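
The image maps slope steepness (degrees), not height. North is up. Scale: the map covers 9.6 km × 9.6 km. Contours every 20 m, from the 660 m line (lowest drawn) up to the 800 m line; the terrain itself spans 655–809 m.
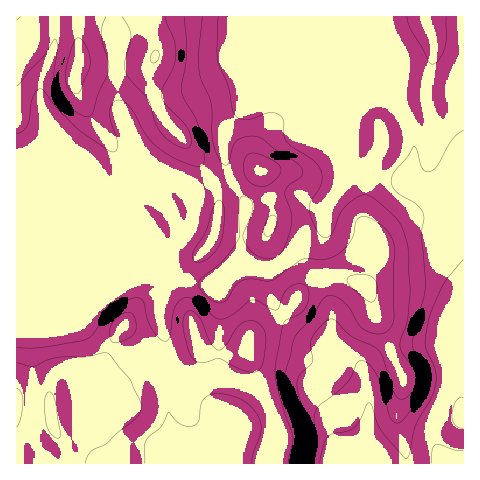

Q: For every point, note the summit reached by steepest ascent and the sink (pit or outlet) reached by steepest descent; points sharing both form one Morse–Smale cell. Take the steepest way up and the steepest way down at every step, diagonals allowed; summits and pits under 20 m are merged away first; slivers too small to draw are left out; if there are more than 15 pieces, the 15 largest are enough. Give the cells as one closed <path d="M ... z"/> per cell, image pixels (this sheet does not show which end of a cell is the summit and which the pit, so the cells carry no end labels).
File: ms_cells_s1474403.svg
<path d="M113 16l-97 1 0 263 167 0 25 4 45-18 2-2-15-13 4-27 0-24-14-25-3-10-1 4-6 7-20 12-20-8-15 0-23-4 2-17-21-39-4-12-3-76z"/><path d="M258 264l-10 3-40 17-27-4-14 7-3 4-4 25 5 21-1 28 3 11 0 22 3 27 4 9 28 14 8 16 158 0 2-62-4-24-6-14-9-8-17-12-26-5-15-10-12-14-7-11-6-27 0-5 5-3z"/><path d="M157 280l-141 1 1 183 193-1-8-15-27-12-4-6-7-65 1-28-4-15-1-14 5-20 13-7z"/><path d="M346 161l-3 22-15 25-5 19-17 9-22 26-16 10 0 5 6 27 14 19 16 14 11 5 17 1 19 13 9 8 5 14 1-9 4-5 7-6 15-7 25-6 18-1 7-4 10 3 12-1 0-141-41-10-17-11-23-3-30-8z"/><path d="M270 16l-156 1 2 15 3 76 4 12 21 39-1 18 37 3 20 8 20-12 6-7-3-22 2-15 21-27 9-20 25-23-6-8-4-13z"/><path d="M284 63l-5 0-24 22-9 20-20 25-3 10 1 15 6 20 14 25 0 24-4 27 13 12 16 5 5 0 10-6 22-26 17-9 5-19 16-28 1-27 8-20 3-16 8-12 15-6-82-34z"/><path d="M386 16l-115 0-1 25 4 13 6 9 17 2 82 34-11 3-9 8-5 10-1 13-8 20 1 11 4 4 10 3 46 9 8-23 0-18-14-31 3-44-13-30z"/><path d="M447 340l-51 10-19 8-10 9-1 14 4 21-1 62 95-1 0-120-12 0z"/><path d="M463 16l-76 1 3 17 13 30-3 44 14 31 0 18-7 18 0 6 16 10 40 9z"/>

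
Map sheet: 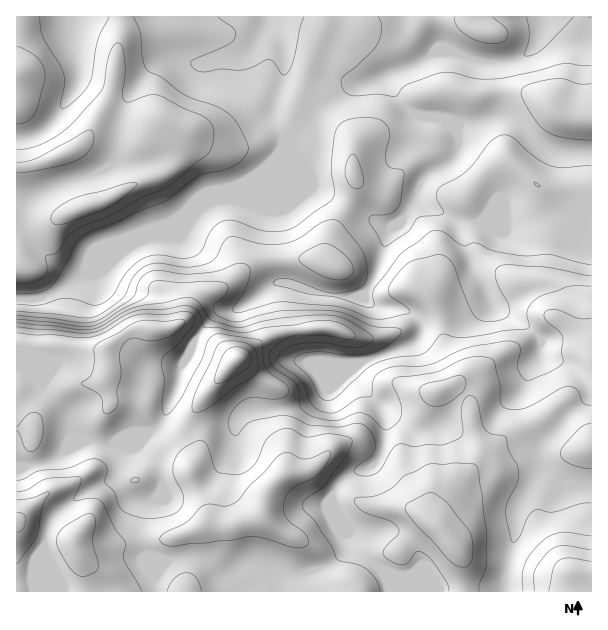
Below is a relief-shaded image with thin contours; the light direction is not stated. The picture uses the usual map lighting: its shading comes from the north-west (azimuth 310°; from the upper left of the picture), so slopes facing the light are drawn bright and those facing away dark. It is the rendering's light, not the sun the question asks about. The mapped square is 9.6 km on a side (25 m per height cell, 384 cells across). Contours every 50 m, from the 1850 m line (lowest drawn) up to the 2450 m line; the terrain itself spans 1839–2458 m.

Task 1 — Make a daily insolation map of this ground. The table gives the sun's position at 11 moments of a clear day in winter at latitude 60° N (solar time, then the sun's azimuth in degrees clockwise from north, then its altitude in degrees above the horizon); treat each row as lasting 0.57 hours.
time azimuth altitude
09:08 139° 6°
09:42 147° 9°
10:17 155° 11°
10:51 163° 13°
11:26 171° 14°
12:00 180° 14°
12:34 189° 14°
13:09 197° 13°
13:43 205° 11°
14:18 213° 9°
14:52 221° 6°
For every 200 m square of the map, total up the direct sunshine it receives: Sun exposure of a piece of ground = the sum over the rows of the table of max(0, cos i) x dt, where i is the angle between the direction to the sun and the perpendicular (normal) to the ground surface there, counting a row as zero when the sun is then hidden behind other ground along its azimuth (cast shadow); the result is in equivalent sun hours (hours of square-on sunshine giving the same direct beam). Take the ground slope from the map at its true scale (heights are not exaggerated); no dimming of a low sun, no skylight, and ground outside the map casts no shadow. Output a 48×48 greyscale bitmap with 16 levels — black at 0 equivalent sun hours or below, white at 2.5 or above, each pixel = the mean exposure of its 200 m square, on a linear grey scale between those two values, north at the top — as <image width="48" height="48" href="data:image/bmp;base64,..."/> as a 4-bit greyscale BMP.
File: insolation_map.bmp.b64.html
<image width="48" height="48" href="data:image/bmp;base64,Qk32BAAAAAAAAHYAAAAoAAAAMAAAADAAAAABAAQAAAAAAIAEAAATCwAAEwsAABAAAAAAAAAAAAAAABEREQAiIiIAMzMzAERERABVVVUAZmZmAHd3dwCIiIgAmZmZAKqqqgC7u7sAzMzMAN3d3QDu7u4A////AHd3eIh2ZmZmZnd3ZmZmZWd3eIiHd3dnh4d3mZhlZ2VWd3d3d2ZUNHeHeruod2Znd4d4qXVWd3ZniIeImqljRoqYm8qHdUNDIbl5l2Z4iKqqmqqrzKhVZmd5zJd3dUMQALp2Z3ZmZnmrqszdp1RGZlV7yWV3ZlMQAYhkNYdDMhJHd5u4UzRniZm7llVWZmQiNEeFIkQzMyI0VVZ2VEZ4qrunVFVnZmVERAOaYhRWZmZlVUVniYh4dVVEVWZoh2ZlVAA3lzNpmHmWRERYvNyEMzNEVWZ4mHZ3dhAAFpdmZ4qXUyI1msylMjVDNFZ3iHd4iWQQADVDNnZWZDMzRFnLl1VDMzRmVneJqohkMhNWVnU1ZEVUMzWKumQzIiNFVnd3iXiHdmd3dmZVZWZUMyIlh0MjM0VUZ3dlVnd4eJqYh1Z2ZmUyIQAAEjNGZmdkVnh1RGZ4iIq6mFWJiGUyAAAAATRomYdlMjV3QmVomYeIiGRqy5iIdAAAAleJqoZnUhJHZHZomph3Z3RHzcu7phAAFJmIiIdndUM0Vmd2Z3iHd3VEjf2UESMzJGYxEmdmZlQzNnd3Zmd3d2UzSe1QAUVmUgAAABNWZlMzWHd4d3d4mZhURGZlVnibpyAAAAATaHVXh2ZmVEaJrNx1MQBs7v///rYhEhAAJGZmZRAAAABImr7EAAAUnP/pQzZ0RCAAACi5ZQAAAAABIRSDAAAAAREQAAAldkMQAmqnVQAAAAAAAAABAAAAAAAAABNql2VTRlQzNCAAAAAAAAACQQAAAAAAAmrKh2ZnmGMiRGIAAAAAAAABJDIAAAA2ZDVmVmVomIdlMoYwAAAAAAAAAUVVVoqphSI0RWVoZDIQAFRWIAAAAAAAAjRmZ3dlVTIjRVV0EAAAAVaJYyIQAAAAIzMiIjRERUISRDVRABNFVmiqqWQyEAASMyEAASNERFMiMiMjRWZnd3iK3+uGVENDIREiIRI0VWZTETRWd3d3d3ZmnP/8qYdlMjRVUyEleJlkNYmHd4h3d3ZDNGnf/sp2ZmZmZkNHqph1eIiHeImId5l1MiJZ3/2od3d2ZmZ5qGaHZVaImZh3d7u6h1QzV63ty5d3d3eIdlaIYzRpqoUzRGisy5d2ZWi93MqHd3d2ZmZohkNXl0IjMgEliqmImIiZmImYd4dmZ3dmd2VFVDRWZjIAJoh3iIiIh2Z3eHdlZ4h2ZndTI0ebzKdCI2dmeId3ZmVWiHZkRWZVVXdUNHrNzLp0I1ZmZmQzNEVmd3ZDM0RGd4mHZ5qph4iGQzZlQyERE0Z3Z3ZTMzR6q7qpiZl2VYiIUzV1MiESNFZ3ZndlQzRneIdnd3VERIiHZVaHQiNFVmZnZnZ3dlQyMzEREhESMmZlVmZ3U0VmZmZmZnd4mZdTIRESEQABEjNEVmZmZmd3d3ZmZnd3iJmXVFaJhkIiIlRFZmVWeImYiIdmZ3h3iIiJh5zdynZVVWZmZmRFZ4iId3dld3d3d3d4q7uYd3dmd2Z3d2VVZmZmZmZnd2d2Z3d3iIdVVWd3dw=="/>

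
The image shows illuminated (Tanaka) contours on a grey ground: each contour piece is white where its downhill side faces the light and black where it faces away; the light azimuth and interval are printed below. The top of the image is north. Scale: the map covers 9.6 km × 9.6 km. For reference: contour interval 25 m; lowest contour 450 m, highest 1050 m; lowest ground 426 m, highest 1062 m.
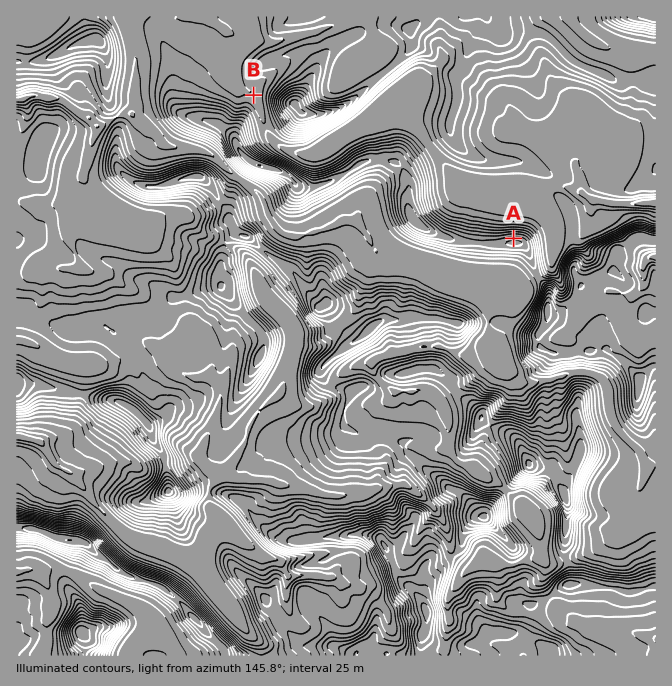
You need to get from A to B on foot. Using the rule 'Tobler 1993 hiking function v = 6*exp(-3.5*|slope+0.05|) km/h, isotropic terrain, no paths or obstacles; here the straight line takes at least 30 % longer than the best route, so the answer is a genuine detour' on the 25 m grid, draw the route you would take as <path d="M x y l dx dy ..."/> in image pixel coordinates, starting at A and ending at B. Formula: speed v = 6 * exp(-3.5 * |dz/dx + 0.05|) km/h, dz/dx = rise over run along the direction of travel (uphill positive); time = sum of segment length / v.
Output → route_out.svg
<path d="M514 238l-4 0-10 5-26 0-4-1-3 0-27-14-5-5-3-1-8-9-7-13 0-12-5-10-7-6-33-17-14 0-33 17-11 0-37-19-10-10-3-6 0-17-2-3 0-2-2-3 0-2-2-3 0-2-4-10"/>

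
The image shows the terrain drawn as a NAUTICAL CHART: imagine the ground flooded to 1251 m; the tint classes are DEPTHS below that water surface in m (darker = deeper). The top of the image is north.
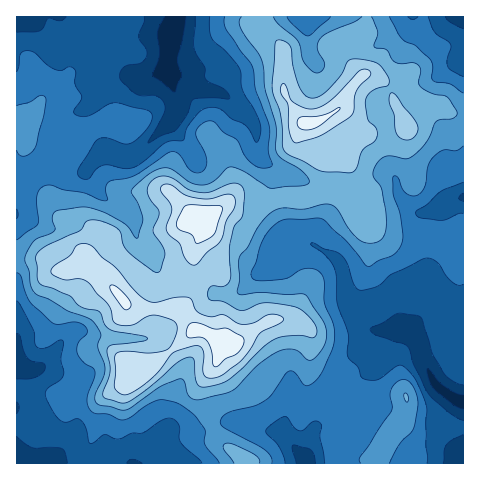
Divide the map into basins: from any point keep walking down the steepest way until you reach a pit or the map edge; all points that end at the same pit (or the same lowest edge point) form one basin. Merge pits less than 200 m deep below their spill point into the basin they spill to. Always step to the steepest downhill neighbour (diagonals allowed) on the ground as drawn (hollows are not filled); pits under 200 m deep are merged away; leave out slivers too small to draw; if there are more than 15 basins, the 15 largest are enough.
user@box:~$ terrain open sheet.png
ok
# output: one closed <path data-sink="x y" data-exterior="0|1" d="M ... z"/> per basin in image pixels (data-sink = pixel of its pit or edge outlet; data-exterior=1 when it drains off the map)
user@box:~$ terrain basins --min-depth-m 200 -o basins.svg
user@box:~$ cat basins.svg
<path data-sink="172 28" data-exterior="0" d="M367 16l-350 0-1 243 26 0 17 11 9 0 17-4 16 10 25 28 5 2 14 3 34 0 10-9 6-12 1-18-3-20 11-21-1-11 17-10 8-1 13 7 10 0 28-15 29-1 26-7 14 1 12 14-9-37-9-12 15-19 12-4 9-7 20-4 8 4-18-40-7-8-10-5-7 0-2 3-14-21 2-9 15-20z"/><path data-sink="463 402" data-exterior="1" d="M428 109l-10 1-7 4-5 8-1 6-7-5-7 0-13 4-9 7-8 2-19 21 9 12 10 39-13-16-14-1-26 7-29 1-28 15-10 0-10-6-9-1-19 11 1 11-11 21 3 20-1 18-6 12-11 9 17 21 8 1 18 12 14 0 22-15 19-9 15 0 16 7 5 10-3 26 0 13 3 9 7 6 14 8 11 9 34 7 18 13-12 18-8 14 1 5 87-1 0-348z"/><path data-sink="17 364" data-exterior="1" d="M42 259l-26 1 0 203 230 1 1-3-3-3-23-16-8-14-4-14-5-31 13-21 3-20-17-11-8-1-17-21-33 0-14-3-5-2-25-28-16-10-17 4-9 0z"/><path data-sink="306 463" data-exterior="1" d="M291 319l-15 0-9 3-32 21-13-1-2 1-3 19-13 21 6 36 8 19 6 7 20 13 4 6 128 0 8-19 12-18-18-13-34-7-11-9-14-8-7-6-3-9 3-33-1-10-7-8z"/><path data-sink="463 17" data-exterior="1" d="M463 16l-95 0-6 16-12 15-2 9 13 20 10-2 10 5 7 8 17 39 6-12 12-5 41 4z"/>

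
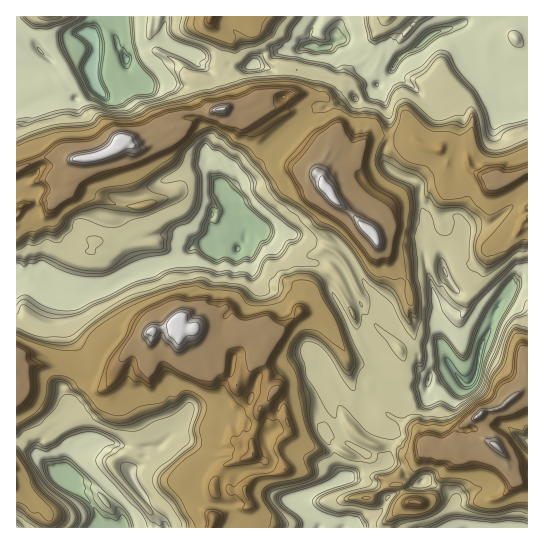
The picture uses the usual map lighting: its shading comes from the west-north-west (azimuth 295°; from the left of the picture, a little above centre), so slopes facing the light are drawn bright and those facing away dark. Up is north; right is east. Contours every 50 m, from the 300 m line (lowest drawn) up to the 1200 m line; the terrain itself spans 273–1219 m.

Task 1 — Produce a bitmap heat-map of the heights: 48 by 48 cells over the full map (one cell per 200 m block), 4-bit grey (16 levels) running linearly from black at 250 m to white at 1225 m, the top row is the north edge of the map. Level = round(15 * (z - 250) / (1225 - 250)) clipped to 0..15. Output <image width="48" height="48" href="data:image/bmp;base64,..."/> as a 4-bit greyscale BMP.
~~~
<image width="48" height="48" href="data:image/bmp;base64,Qk32BAAAAAAAAHYAAAAoAAAAMAAAADAAAAABAAQAAAAAAIAEAAATCwAAEwsAABAAAAAAAAAAAAAAABEREQAiIiIAMzMzAERERABVVVUAZmZmAHd3dwCIiIgAmZmZAKqqqgC7u7sAzMzMAN3d3QDu7u4A////AHiah0MzNWZ4qsqqqphlVVVoiYh2VVZmVpqql1NEVneJqruqqodVVnd4iqqod4mZiKqpdURVV3iKqqqruXVVeImZiby6iJqqqqqWQzRVd3iqqru7qYdlVniZmZmZiJqqu6ljMzVXd4mqqru7uqqYdlZ4qqiJqqqrzKhTM1VnZ4iqqqu6u7uqh2Z4iaqau7u83JZURVV3d4iJqqq8u7qqiIiIiKvMzMzd24ZmVVVmeHeImqq7yrqqmIiIiKzM3c3eyoiHZVVniIiIiqq7uruqiIiIiJvMzM3cqZiIh3eIiIiIiqqru7upiIiIiIqqrMzKqqqIiIiqqZiIiqqry7upiIiIiIiIic7cy8qoiIqqqqqYiaqrzLupiIiIiIdmZpzd3MypiKq6qqqqmqq7vMqoiIiIiIdVU0e83dypiqq7q7qqvMvMvMuoiIiIiIZVMiSczdyqqqq8vMu8zMzMzLqYiIiIiIdUMiOKvcy6qqq8zMzMzMzMzKqYiJmIiIdkIzJpvcuqqqqszN3d3czMzLqIiamIiIhkNEJIvKqYiaqqze3v7czM3cqYmqiIiIhkRVI3q4iIiJqqve7//szN3cuqqpiIiIhlVVMlmYh3d4mqrN3v7czMzMu6qpiIiIhlVlQ0Z3dmVmeJqsze3czKqqrKqoiIiJl1ZmUzVmZVVVVniavMvLuqiZqqqIiIiKl1d3ZTNVVVVVVVZ4iaqpmYiIqqqIiIial2d4dkNVVVVVZVVWZ3iHd3aImqmIiJqqh3eIiGRVVWZ3d2VVVWZlVVV4iIiIiaqqh3eIiYZXd3iIiHdmZVVDMzRmeIiIisy6iHiImqh4iIiIiIh3dlQzMzNVZ4iIrO3KiIiIqqqamZiIiIiHdlVDMzM1VoiKzv3KiIiImqqqqqmIiIiIh2VDMzM1Z4ms3+3KiIiImqqrq7qYiIiIiIZTMzRWiKvN3dzKiIiJqqqru8y6qZmZmIdUMzV4mszu3cy6iJqqqqqqq8zKqpmZiIhkM1eJq8793MuqiaqqrLqqrMzMuqqpiIhkNFeKrN/tzLqYiaqqvMy8u8zdzLuqmIdVVWiqvN7dzKmJmqqqvMzLzM3v7t3LqodVVomqvN3czKmaqqqqqqqqq8zd7/7ty6hWeJqqq83czKqqqqqqqImoqqu7zf/d3cp3mquqqrzczLqqqqqql3iHeJmZrMzM3dyqvMy6qqvMuqqqqpqahmd1Znd3iZmrzMzN3MzLuqqrqqiaqIiJhVVVVVVWZEV4mrvN7czMuqqpiHeJiIiIdVVVVVVUIjNEZ4mqu8zMy6qod1V4eIiHZVVVVVVTAjMzVXiIiau7upmIhlVmeIh2VVVVVVVBEzM0VXd3iHeIiIh3dVVVZ4hlVVVVVVUxEzI1VmZnh2V3h3ZlVVVFVndVVVVVVVQyEiJFZlVniHd2VURFVVVURWZVVVVVVVMyEiNVVWeJqpmHVUQ0VWVVRFVVVVVVVVQgEzNWVomqqqqYdVVEVXd2VDRVVVVVd3ZDIzNWZ4q7qqqpdlVVVYiHZVVFVVVQ=="/>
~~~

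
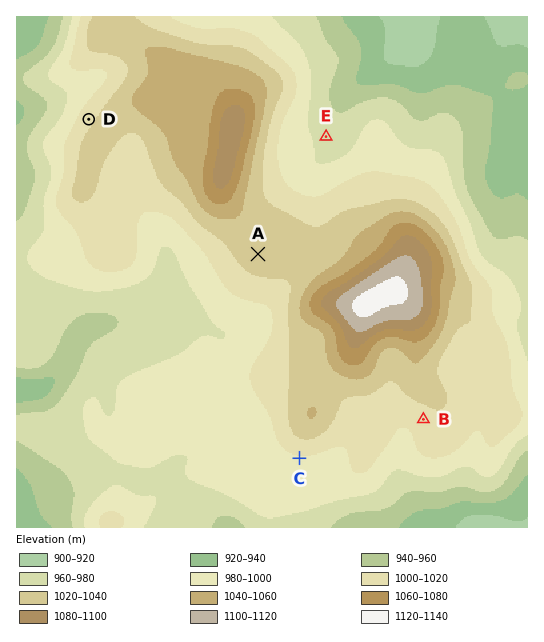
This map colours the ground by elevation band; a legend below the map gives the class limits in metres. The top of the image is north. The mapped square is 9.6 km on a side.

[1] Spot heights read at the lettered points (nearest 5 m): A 1030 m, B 1010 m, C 1000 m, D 1015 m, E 975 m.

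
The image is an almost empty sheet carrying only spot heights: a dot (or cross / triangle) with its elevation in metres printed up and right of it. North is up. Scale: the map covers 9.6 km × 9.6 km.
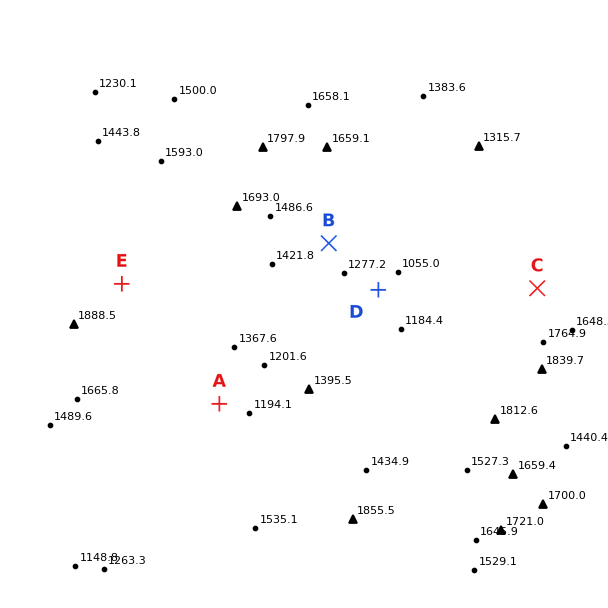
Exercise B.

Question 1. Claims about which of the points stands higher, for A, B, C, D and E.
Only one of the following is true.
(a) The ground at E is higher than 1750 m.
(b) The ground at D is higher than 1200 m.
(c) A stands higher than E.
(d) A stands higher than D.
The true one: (d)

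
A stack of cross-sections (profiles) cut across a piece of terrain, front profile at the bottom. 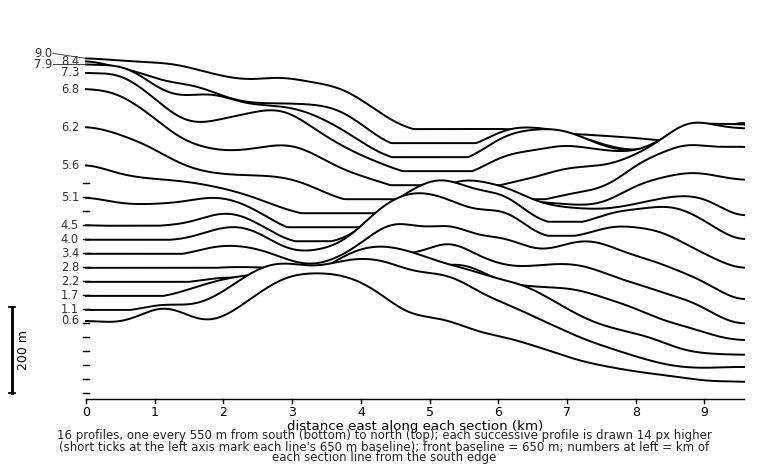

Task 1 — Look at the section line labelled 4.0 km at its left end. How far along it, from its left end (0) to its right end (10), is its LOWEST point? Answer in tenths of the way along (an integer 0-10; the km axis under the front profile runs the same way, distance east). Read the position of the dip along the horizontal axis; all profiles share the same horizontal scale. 10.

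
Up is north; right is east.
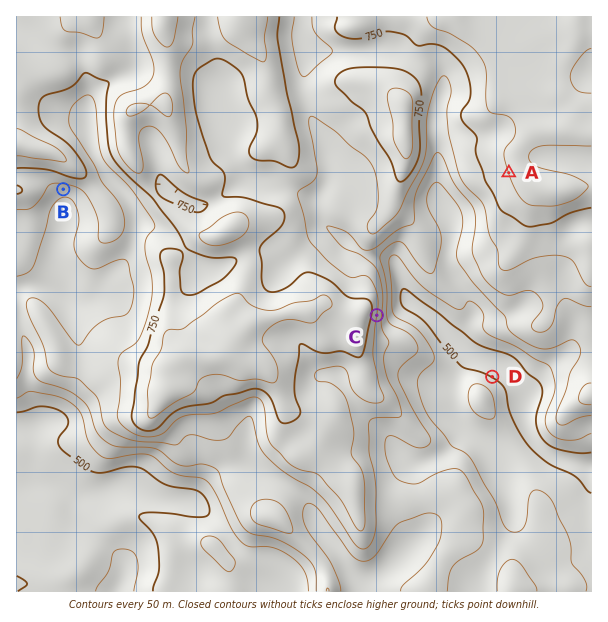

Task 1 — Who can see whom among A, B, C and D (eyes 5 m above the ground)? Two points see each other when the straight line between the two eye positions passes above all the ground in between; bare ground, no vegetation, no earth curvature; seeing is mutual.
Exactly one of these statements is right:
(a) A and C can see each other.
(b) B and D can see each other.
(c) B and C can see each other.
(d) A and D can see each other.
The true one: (a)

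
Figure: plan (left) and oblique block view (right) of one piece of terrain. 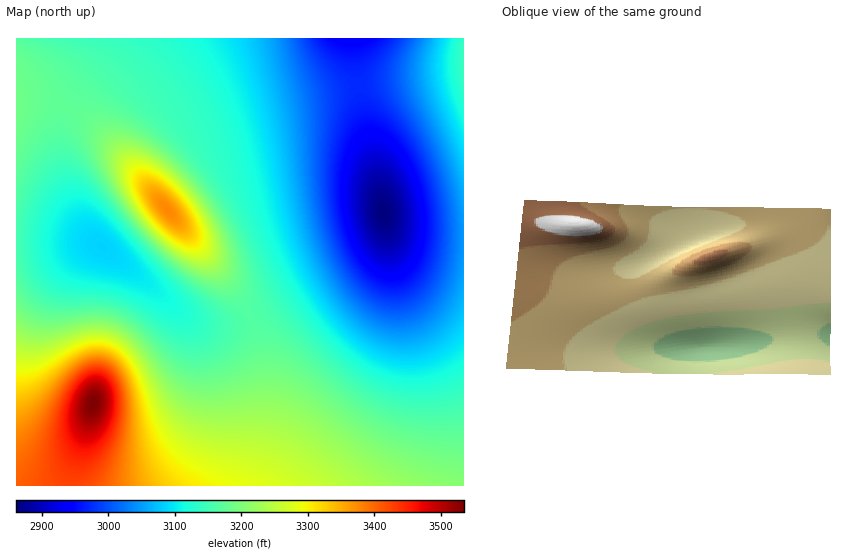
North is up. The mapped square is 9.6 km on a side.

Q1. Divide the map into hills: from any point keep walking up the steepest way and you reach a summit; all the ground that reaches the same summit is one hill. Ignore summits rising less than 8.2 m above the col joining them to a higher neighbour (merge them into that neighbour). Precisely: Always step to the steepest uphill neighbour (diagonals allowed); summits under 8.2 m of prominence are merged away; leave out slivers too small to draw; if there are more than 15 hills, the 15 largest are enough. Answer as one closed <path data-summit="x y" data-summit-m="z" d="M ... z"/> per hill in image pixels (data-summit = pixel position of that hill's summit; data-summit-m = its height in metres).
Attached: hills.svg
<path data-summit="94 403" data-summit-m="1077" d="M385 220l-4 16-24 20-55 28-43 28-15 7-19 5-22-1-18-9-51-43-39-29-78-3-1 246 447 1 1-246-33-1-26-5-13-6z"/><path data-summit="167 209" data-summit-m="1029" d="M353 38l-336 0-1 200 79 4 39 29 51 43 14 8 10 2 23-1 18-6 52-33 55-28 24-20 4-10 0-10-9-48-18-80z"/><path data-summit="463 58" data-summit-m="958" d="M463 38l-110 1 5 49 18 80 9 51 7 9 13 6 26 5 33 0z"/>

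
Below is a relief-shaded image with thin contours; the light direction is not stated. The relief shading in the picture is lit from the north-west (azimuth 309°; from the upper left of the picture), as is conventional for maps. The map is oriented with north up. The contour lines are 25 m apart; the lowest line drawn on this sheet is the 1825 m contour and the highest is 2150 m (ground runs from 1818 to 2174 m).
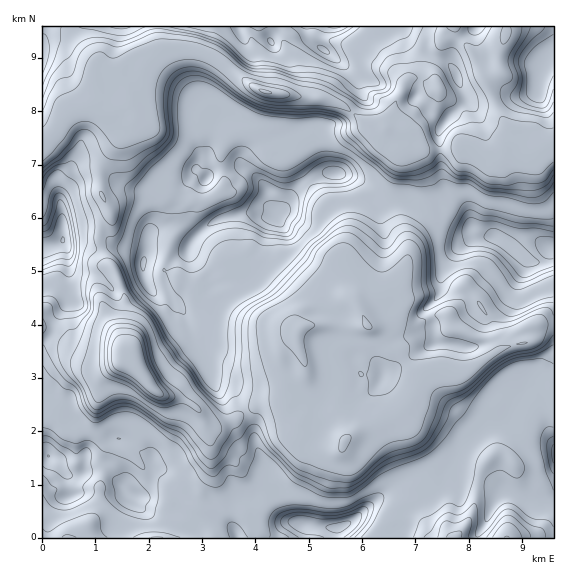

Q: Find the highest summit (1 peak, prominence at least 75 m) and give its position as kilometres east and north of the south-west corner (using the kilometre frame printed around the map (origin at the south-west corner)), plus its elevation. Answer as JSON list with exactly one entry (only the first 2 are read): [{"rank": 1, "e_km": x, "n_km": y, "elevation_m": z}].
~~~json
[{"rank": 1, "e_km": 1.69, "n_km": 3.31, "elevation_m": 2174}]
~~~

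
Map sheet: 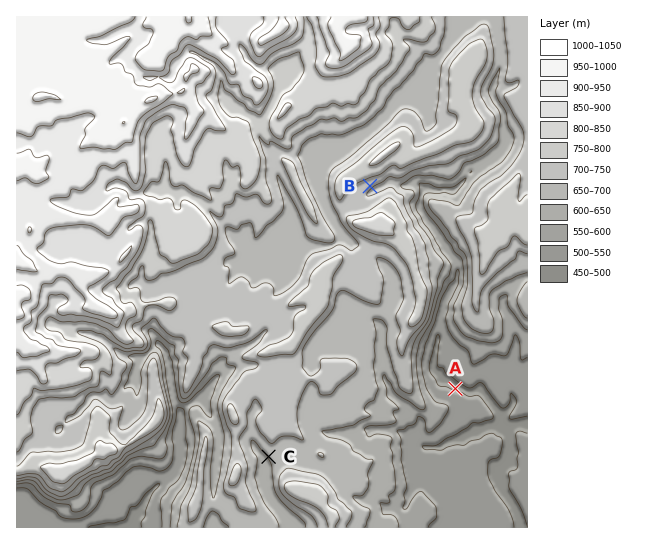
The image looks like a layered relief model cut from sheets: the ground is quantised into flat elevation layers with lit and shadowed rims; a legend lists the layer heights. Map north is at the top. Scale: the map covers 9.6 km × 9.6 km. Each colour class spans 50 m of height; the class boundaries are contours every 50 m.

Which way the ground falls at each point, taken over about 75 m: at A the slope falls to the N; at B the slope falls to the SE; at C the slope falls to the SW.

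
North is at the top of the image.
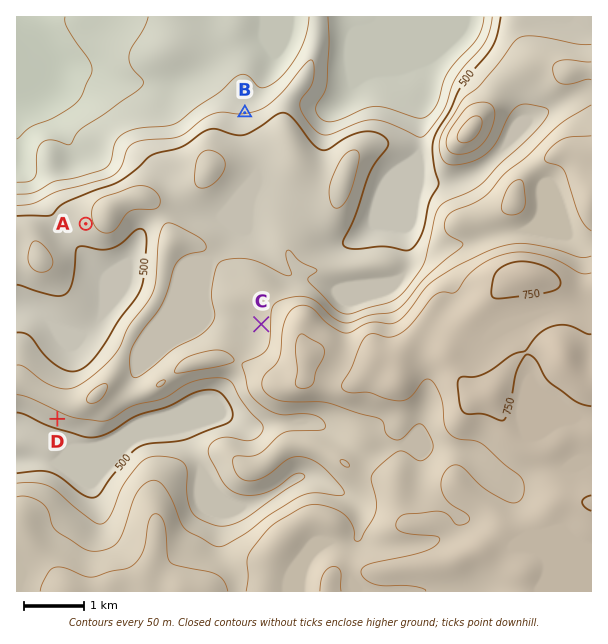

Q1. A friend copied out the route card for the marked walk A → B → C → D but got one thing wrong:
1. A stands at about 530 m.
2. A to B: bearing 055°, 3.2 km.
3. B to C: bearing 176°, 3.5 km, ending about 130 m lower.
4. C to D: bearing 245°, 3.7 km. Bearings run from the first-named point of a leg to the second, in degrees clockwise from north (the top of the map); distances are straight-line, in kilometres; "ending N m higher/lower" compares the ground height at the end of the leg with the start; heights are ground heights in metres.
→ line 3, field sense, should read higher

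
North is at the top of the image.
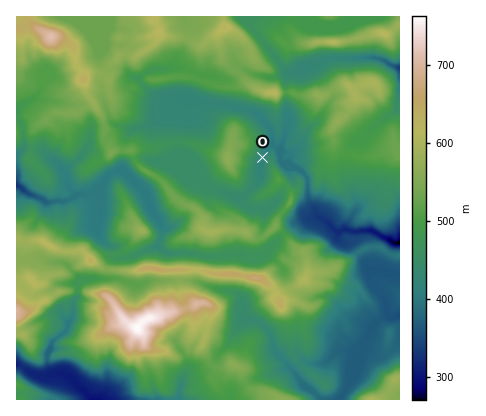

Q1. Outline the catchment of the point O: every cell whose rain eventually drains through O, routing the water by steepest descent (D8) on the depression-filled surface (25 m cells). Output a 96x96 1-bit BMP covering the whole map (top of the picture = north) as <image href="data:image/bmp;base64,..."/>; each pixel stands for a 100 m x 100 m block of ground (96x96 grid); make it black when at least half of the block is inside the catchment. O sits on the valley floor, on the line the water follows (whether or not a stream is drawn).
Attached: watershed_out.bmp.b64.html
<image width="96" height="96" href="data:image/bmp;base64,Qk2+BAAAAAAAAD4AAAAoAAAAYAAAAGAAAAABAAEAAAAAAIAEAAATCwAAEwsAAAIAAAAAAAAA////AAAAAAAAAAAAAAAAAAAAAAAAAAAAAAAAAAAAAAAAAAAAAAAAAAAAAAAAAAAAAAAAAAAAAAAAAAAAAAAAAAAAAAAAAAAAAAAAAAAAAAAAAAAAAAAAAAAAAAAAAAAAAAAAAAAAAAAAAAAAAAAAAAAAAAAAAAAAAAAAAAAAAAAAAAAAAAAAAAAAAAAAAAAAAAAAAAAAAAAAAAAAAAAAAAAAAAAAAAAAAAAAAAAAAAAAAAAAAAAAAAAAAAAAAAAAAAAAAAAAAAAAAAAAAAAAAAAAAAAAAAAAAAAAAAAAAAAAAAAAAAAAAAAAAAAAAAAAAAAAAAAAAAAAAAAAAAAAAAAAAAAAAAAAAAAAAAAAAAAAAAAAAAAAAAAAAAAAAAAAAAAAAAAAAAAAAAAAAAAAAAAAAAAAAAAAAAAAAAAAAAAAAAAAAAAAAAAAAAAAAAAAAAAAAAAAAAAAAAAAAAAAAAAAAAAAAAAAAAAAAAAAAAAAAAAAAAAAAAAAAAAAAAAAAAAAAAAAAAAAAAAAAAAAAAAAAAAAAAAAAAAAAAAAAAAAAAAAAAAAAAAAAAAAAAAAAAAAAAAAAAAAAAAAAAAAAAAAAAAAAAAAAAAAAAAAAAAAAAAAAAAAAAAAAAAAAAAAAAAAAAAAAAAAAAAAAAAAGAAAAAAAAAAAAAAAPgAAAAAAAAAAAAHz/wAAAAAAAAAAAAH//4AAAAAAAAAAAAH//4AAAAAAAAAAAAH//8AAAAAAAAAAAAP//8AAAAAAAAAAAAf//+AAAAAAAAAAAB////AAAAAAAAAAAH////gAAAAAAAAAAP////gAAAAAAAAAAf////gAAAAAAAAAA/////AAAAAAAAAAB/////AAAAAAAAAAB////+AAAAAAAAAAH////8AAAAAAAAAAP////4AAAAAAAAAA/////4AAAAAAAAAB/////wAAAAAAAAAD/////wAAAAAAAAAD/////AAAAAAAAAAH///34AAAAAAAAAAD//8HwAAAAAAAAAAAD/wDgAAAAAAAAAAAAAAAAAAAAAAAAAAAAAAAAAAAAAAAAAAAAAAAAAAAAAAAAAAAAAAAAAAAAAAAAAAAAAAAAAAAAAAAAAAAAAAAAAAAAAAAAAAAAAAAAAAAAAAAAAAAAAAAAAAAAAAAAAAAAAAAAAAAAAAAAAAAAAAAAAAAAAAAAAAAAAAAAAAAAAAAAAAAAAAAAAAAAAAAAAAAAAAAAAAAAAAAAAAAAAAAAAAAAAAAAAAAAAAAAAAAAAAAAAAAAAAAAAAAAAAAAAAAAAAAAAAAAAAAAAAAAAAAAAAAAAAAAAAAAAAAAAAAAAAAAAAAAAAAAAAAAAAAAAAAAAAAAAAAAAAAAAAAAAAAAAAAAAAAAAAAAAAAAAAAAAAAAAAAAAAAAAAAAAAAAAAAAAAAAAAAAAAAAAAAAAAAAAAAAAAAAAAAAAAAAAAAAAAAAAAAAAAAAAAAAAAAAAAAAAAAAAAAAAAAAAAAAAAAAAAAAAAAAAAAAAAAAAAAAAAAAAAAAAAAAAAAAAA="/>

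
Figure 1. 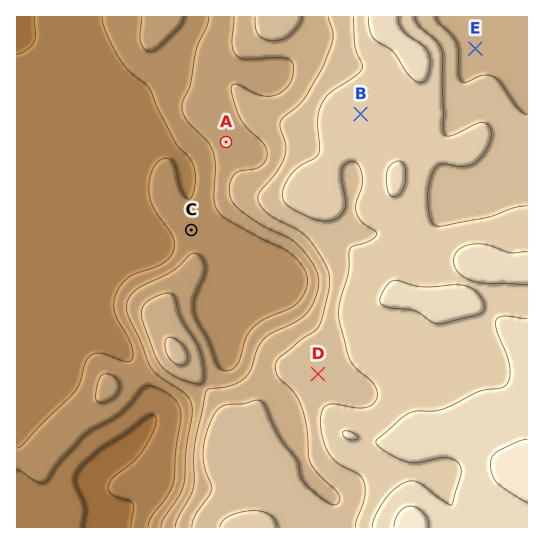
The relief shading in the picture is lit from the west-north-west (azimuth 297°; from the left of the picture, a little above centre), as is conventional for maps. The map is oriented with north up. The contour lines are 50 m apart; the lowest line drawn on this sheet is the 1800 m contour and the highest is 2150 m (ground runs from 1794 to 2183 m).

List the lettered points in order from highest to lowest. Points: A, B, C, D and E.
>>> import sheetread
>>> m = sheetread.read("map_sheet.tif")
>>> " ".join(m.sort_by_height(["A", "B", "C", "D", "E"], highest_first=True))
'B D E A C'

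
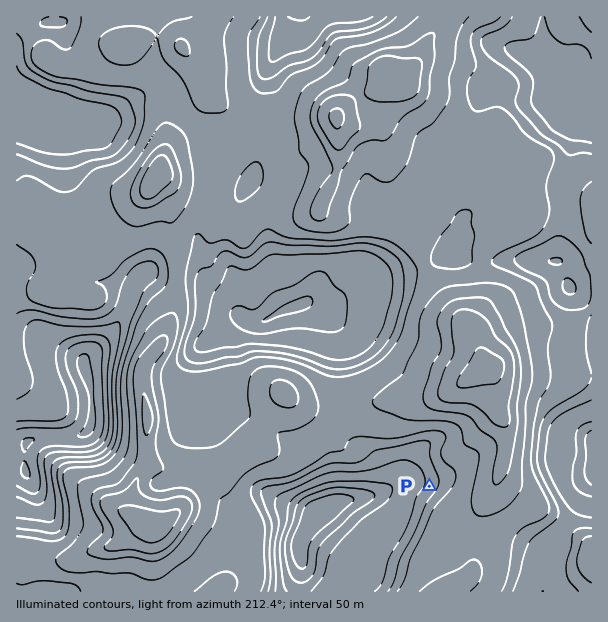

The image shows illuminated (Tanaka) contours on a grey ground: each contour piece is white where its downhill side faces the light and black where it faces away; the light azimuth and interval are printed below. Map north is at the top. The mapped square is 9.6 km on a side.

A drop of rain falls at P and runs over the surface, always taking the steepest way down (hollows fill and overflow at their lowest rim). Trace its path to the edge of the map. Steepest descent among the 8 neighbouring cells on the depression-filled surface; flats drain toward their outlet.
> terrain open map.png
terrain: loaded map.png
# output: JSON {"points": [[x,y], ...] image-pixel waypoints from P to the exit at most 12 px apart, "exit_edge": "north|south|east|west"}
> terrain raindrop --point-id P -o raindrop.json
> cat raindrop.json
{"points": [[429, 486], [441, 498], [453, 510], [465, 513], [468, 522], [470, 534], [471, 546], [471, 558], [471, 570], [462, 582], [453, 591]], "exit_edge": "south"}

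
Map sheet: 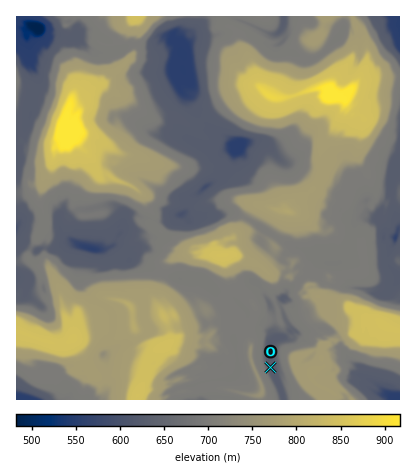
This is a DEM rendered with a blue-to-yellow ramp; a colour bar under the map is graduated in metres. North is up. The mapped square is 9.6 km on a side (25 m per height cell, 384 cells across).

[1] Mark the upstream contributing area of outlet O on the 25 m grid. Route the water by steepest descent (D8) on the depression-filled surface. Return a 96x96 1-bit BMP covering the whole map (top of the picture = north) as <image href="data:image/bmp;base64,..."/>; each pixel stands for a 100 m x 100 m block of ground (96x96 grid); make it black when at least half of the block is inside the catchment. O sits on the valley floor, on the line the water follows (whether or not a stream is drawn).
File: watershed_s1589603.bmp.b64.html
<image width="96" height="96" href="data:image/bmp;base64,Qk2+BAAAAAAAAD4AAAAoAAAAYAAAAGAAAAABAAEAAAAAAIAEAAATCwAAEwsAAAIAAAAAAAAA////AAAAAAAAAAAAAAAAAAAAAAAAAAAAAAAAAAAAAAAAAAAAAAAAAAAAAAAAAAAAAAAAAAAAAAAAAAAAAAAAAADAAAAAAAAAAAAAAAHAAAAAAAAAAAAAAAHAAAAAAAAAAAAADAPgAAAAAAAAAAAAHwP4AAAAAAAAAAAAHwP4AAAAAAAAAAAAHwfwAAAAAAAAAAAAP//wAAAAAAAAAAAAH//wAAAAAAAAAAAAH//4AAAAAAAAAAAAf//8AAAAAAAAAAAAf///wAAAAAAAAAAAP////AAAAAAAAAAAP////gAAAAAAAAAAP////gAAAAAAAAAAH////gAAAAAAAAAAH//+BgAAAAAAAAAAD//8AAAAAAAAAAAAD//4AAAAAAAAAAAAD//4AAAAAAAAAAAAH//wAAAAAAAAAAAAf//wAAAAAAAAAAAAf//gAAAAAAAAAAAA//+AAAAAAAAAAAAB//+AAAAAAAAAAAAB//4AAAAAAAAAAAAB//wAAAAAAAAAAAAD/vgAAAAAAAAAAAAD/HgAAAAAAAAAAAAD+AAAAAAAAAAAAAAH0AAAAAAAAAAAAAAPgAAAAAAAAAAAAAAEAAAAAAAAAAAAAAAAAAAAAAAAAAAAAAAAAAAAAAAAAAAAAAAAAAAAAAAAAAAAAAAAAAAAAAAAAAAAAAAAAAAAAAAAAAAAAAAAAAAAAAAAAAAAAAAAAAAAAAAAAAAAAAAAAAAAAAAAAAAAAAAAAAAAAAAAAAAAAAAAAAAAAAAAAAAAAAAAAAAAAAAAAAAAAAAAAAAAAAAAAAAAAAAAAAAAAAAAAAAAAAAAAAAAAAAAAAAAAAAAAAAAAAAAAAAAAAAAAAAAAAAAAAAAAAAAAAAAAAAAAAAAAAAAAAAAAAAAAAAAAAAAAAAAAAAAAAAAAAAAAAAAAAAAAAAAAAAAAAAAAAAAAAAAAAAAAAAAAAAAAAAAAAAAAAAAAAAAAAAAAAAAAAAAAAAAAAAAAAAAAAAAAAAAAAAAAAAAAAAAAAAAAAAAAAAAAAAAAAAAAAAAAAAAAAAAAAAAAAAAAAAAAAAAAAAAAAAAAAAAAAAAAAAAAAAAAAAAAAAAAAAAAAAAAAAAAAAAAAAAAAAAAAAAAAAAAAAAAAAAAAAAAAAAAAAAAAAAAAAAAAAAAAAAAAAAAAAAAAAAAAAAAAAAAAAAAAAAAAAAAAAAAAAAAAAAAAAAAAAAAAAAAAAAAAAAAAAAAAAAAAAAAAAAAAAAAAAAAAAAAAAAAAAAAAAAAAAAAAAAAAAAAAAAAAAAAAAAAAAAAAAAAAAAAAAAAAAAAAAAAAAAAAAAAAAAAAAAAAAAAAAAAAAAAAAAAAAAAAAAAAAAAAAAAAAAAAAAAAAAAAAAAAAAAAAAAAAAAAAAAAAAAAAAAAAAAAAAAAAAAAAAAAAAAAAAAAAAAAAAAAAAAAAAAAAAAAAAAAAAAAAAAAAAAAAAAAAAAAAAAAAAAAAAAAAAAAAAAAAAAAAAAAAAAAAAAAAAAAAAAAAAAAAAAAAAAAAAAAAAAAAAAAAAAAA="/>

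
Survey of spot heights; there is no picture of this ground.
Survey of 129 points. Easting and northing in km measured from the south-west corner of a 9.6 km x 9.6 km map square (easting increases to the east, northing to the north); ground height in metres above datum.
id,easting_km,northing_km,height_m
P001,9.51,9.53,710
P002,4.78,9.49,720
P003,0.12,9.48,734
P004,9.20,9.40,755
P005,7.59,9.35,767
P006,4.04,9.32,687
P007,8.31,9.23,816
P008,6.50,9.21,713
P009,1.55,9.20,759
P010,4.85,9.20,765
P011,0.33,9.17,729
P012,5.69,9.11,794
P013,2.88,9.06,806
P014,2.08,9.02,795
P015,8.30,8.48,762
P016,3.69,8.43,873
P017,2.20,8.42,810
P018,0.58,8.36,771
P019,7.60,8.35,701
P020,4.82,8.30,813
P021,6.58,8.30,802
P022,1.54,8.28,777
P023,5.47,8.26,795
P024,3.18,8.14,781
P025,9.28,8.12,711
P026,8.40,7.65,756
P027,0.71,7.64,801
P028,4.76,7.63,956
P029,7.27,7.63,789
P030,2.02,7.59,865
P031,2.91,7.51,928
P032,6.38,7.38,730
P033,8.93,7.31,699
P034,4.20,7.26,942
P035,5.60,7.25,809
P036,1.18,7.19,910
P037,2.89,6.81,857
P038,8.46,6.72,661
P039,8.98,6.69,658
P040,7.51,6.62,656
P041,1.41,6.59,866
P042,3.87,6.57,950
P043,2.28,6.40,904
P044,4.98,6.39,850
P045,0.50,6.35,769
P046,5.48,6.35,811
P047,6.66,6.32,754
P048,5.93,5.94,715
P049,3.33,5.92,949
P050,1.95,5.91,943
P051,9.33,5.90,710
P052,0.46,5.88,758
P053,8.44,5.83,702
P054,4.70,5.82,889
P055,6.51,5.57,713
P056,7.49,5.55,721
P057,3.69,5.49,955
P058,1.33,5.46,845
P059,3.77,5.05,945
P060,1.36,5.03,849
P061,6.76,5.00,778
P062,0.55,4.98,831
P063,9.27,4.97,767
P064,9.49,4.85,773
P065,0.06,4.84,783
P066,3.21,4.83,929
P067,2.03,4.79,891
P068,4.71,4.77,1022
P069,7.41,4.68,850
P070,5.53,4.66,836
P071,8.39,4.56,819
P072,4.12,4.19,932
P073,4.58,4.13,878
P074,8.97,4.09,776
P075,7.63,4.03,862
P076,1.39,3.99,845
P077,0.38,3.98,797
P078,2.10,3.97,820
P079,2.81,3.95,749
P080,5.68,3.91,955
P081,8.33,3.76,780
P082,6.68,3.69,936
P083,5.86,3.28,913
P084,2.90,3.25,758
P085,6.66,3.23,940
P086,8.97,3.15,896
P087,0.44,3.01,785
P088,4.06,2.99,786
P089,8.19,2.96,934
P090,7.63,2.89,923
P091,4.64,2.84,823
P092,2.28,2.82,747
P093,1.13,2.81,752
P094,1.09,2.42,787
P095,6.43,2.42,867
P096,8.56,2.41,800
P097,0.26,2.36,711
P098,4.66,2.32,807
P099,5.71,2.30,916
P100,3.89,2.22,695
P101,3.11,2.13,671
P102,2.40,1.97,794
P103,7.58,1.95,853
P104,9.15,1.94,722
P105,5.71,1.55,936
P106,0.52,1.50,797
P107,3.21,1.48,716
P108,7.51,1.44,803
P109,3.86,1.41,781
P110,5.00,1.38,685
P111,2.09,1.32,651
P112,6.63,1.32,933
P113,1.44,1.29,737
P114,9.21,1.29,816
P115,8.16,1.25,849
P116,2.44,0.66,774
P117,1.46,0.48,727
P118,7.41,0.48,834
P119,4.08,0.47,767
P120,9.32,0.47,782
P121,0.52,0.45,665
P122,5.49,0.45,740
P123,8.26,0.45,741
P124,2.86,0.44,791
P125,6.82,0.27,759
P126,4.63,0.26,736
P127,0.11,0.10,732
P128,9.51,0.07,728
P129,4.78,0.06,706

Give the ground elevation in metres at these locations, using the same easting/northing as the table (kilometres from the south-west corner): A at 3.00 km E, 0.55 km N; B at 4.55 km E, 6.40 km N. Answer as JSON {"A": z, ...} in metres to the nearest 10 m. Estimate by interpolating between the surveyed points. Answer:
{"A": 780, "B": 910}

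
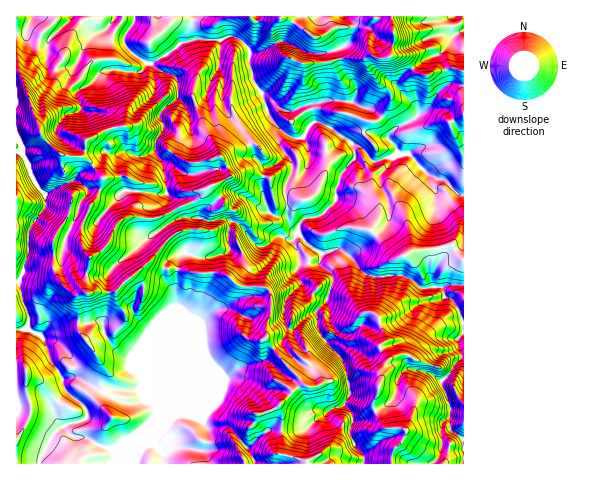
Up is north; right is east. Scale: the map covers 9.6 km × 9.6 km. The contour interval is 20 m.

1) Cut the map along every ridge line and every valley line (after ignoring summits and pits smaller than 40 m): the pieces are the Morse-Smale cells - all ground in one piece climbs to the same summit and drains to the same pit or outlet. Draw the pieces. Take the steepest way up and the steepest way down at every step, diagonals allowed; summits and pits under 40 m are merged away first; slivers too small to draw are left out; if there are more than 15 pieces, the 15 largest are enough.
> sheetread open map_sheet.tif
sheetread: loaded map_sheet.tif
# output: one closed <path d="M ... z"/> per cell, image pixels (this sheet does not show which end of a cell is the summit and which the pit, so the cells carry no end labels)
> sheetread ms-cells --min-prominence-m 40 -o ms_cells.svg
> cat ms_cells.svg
<path d="M134 16l-18 0-11 14-15 9-9 13-3 10-4 4-8 0-16-12-2-2 0-12-16-3-6-6-2 3-8 0 0 104 5 6 0 7 14 31 10 13 0 13-16 23 0 21-11 32 11 32-3 12 17 9 8 25 12 17 14-1 28 15 5 0 3-4 26 1 9 12 6 2 1-47 21-50 0-33 5-18 6-3 12 5 11 0 19-6-1-22 4-9 7 3 19 22 9-1 10-9 16 4 4-9-7-6-4-8-9 0-9-6-7-22 6-22-11-9-13 0-18 10-35 7-25-12-8-6-2-5 0-9 8-13 0-7-3-8 18-18 0-14-4-7-9-3-14-9-4 0-21-18-2-10 10-14z"/><path d="M193 16l-57 0-3 9-9 11 2 10 11 11 21 13 16 6 4 7 0 14-18 18 3 8 0 7-8 13 0 9 2 5 8 6 25 12 35-7 23-11 8 1 11 9-6 22 7 22 9 6 9 0 4 8 7 6-3 12 6 14-3 17 4 10-15 17-2 20 4 8 6 0 15-14 6-3 2 2 0 12 5 10 17 19 7 15 4 25-5 11 7 7 1 6-3 14 6 14 8 8 0 8 99 1 1-24-14-12 0-23-8-24 8-7 5-10 7-7-4-18 6-6 0-48-16-1-6 4-21 0-9-8-12-5-25 2-13-5-14-16 16-10 24-24 0-21-8-18 0-8 8-9 4-8-18 4-11-13-10-5-18-14-15-8-6 0-7-16-19 6-15-8-7 1-13-25-4-16 0-15-3-4-14-9-11 4-28 0-2-4z"/><path d="M283 236l-14 24-9 8-11 4-2 5-1 18-22 13-9 2-15 12-29 71-14 16-2 8-7 8 28-11 10 0 15 4 8 10 19-1 20 21 8 16 107 0 1-9-8-8-6-14 3-14-1-6-7-7 5-11-4-25-7-15-17-19-5-10 0-12-2-2-6 3-15 14-6 0-2-4 0-24 15-20-4-7 3-17-6-16z"/><path d="M391 16l-197 0-3 20 2 4 28 0 10-4 5 1 13 12 0 15 4 16 13 25 7-1 15 8 19-6 7 16 6 0 15 8 18 14 10 5 11 13 19-5 5-3 11 0 19 21 18 5 13 14 4 0 1-123-8-3-9 0-23 8-7-3-13-16-13-1-1-4 4-9z"/><path d="M234 221l-6 9 1 22-19 6-11 0-16-5-4 5-3 16 0 33-21 50 0 47-7-2-9-12-26-1-3 4-5 0-28-15-14 1 2 11 21 19 1 8-5 4-12 2-11 6-9 11-10 18 0 6 215-1-7-15-20-21-19 1-8-10-15-4-10 0-29 12 8-9 2-8 14-16 29-71 15-12 9-2 22-13 1-18 2-5 11-4 9-8 13-23-5-1-12 10-7 0-18-22z"/><path d="M409 154l-11 0-6 3-4 9-8 9 0 8 7 14 2 11-2 16-23 22-16 10 14 16 13 5 25-2 12 5 9 8 21 0 6-4 15 0 1-89-5-1-13-14-18-5z"/><path d="M27 329l-11 1 0 133 23 1 14-30 9-7 22-7 3-3 0-5-2-4-20-18-2-12-12-16-8-25z"/><path d="M463 16l-71 0 2 27-4 12 14 2 13 16 7 3 23-8 16 3z"/><path d="M115 16l-98 0-1 17 8 1 2-3 6 6 16 3 0 12 2 2 16 12 8 0 4-4 3-10 9-13 15-9z"/><path d="M20 150l-4 2 1 130 6-9 6-21-1-14 2-10 15-20 0-13-10-13z"/><path d="M463 333l-5 6 4 18-7 7-5 10-8 7 8 24 0 23 13 12z"/><path d="M18 282l-2 1 0 46 8 1 4-3 1-11z"/>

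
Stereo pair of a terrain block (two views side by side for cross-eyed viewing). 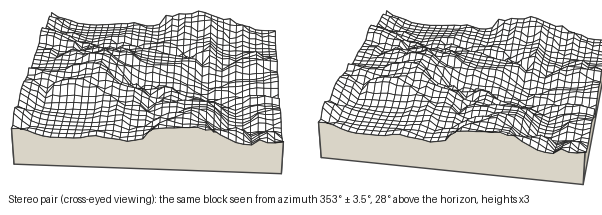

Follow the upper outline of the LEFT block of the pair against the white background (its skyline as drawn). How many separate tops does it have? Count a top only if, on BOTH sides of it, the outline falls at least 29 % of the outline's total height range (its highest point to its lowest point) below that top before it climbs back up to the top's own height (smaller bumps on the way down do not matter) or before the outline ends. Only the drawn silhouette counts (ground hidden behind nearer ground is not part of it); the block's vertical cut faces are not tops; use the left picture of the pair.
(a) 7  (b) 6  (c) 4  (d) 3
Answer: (c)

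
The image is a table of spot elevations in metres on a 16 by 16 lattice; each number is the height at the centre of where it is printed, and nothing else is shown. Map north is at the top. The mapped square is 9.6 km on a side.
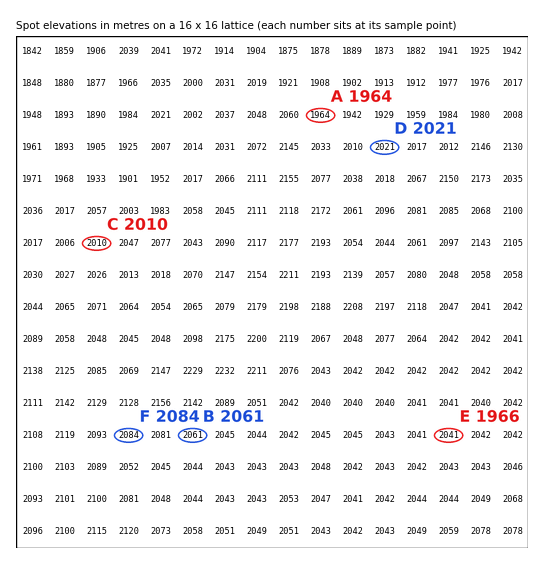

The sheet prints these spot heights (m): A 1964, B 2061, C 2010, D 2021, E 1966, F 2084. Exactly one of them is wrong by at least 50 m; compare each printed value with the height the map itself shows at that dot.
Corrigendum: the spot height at E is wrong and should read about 2041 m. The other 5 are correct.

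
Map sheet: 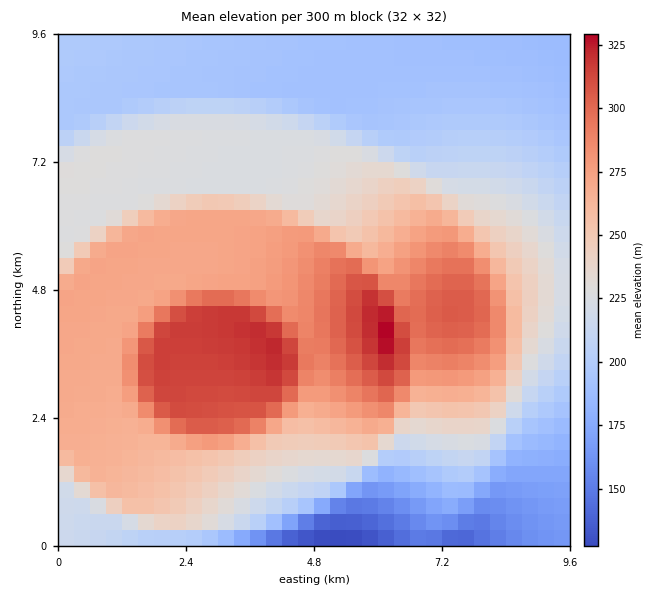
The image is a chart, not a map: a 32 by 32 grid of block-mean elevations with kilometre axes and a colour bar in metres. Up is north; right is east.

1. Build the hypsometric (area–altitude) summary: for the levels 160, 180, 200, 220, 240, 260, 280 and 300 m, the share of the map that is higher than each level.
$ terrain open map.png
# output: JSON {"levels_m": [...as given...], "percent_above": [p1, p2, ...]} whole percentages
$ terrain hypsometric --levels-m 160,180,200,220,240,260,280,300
{"levels_m": [160, 180, 200, 220, 240, 260, 280, 300], "percent_above": [96, 93, 73, 62, 45, 36, 19, 11]}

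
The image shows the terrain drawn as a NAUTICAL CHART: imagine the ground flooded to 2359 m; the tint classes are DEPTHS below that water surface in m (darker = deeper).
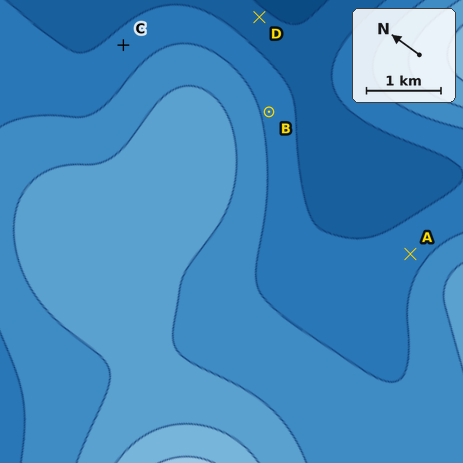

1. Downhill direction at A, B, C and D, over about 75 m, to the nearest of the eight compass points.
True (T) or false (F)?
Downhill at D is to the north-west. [F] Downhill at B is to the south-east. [T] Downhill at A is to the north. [T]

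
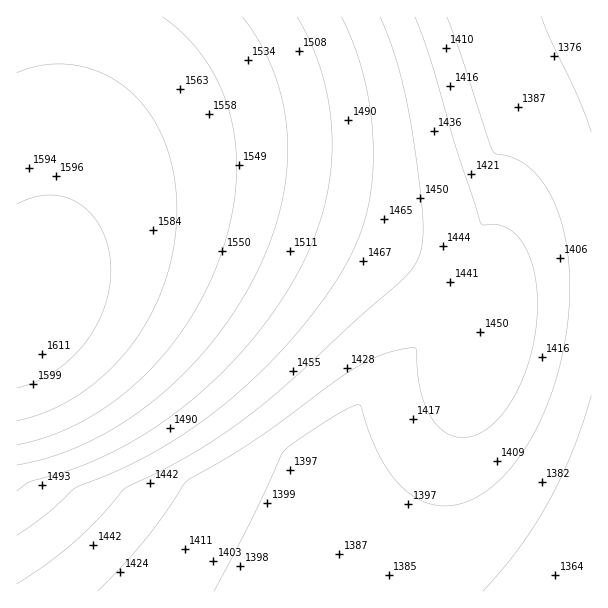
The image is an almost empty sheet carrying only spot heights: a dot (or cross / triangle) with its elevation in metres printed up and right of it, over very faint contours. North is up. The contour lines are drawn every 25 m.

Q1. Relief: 1360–1620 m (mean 1470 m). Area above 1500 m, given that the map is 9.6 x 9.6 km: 32.6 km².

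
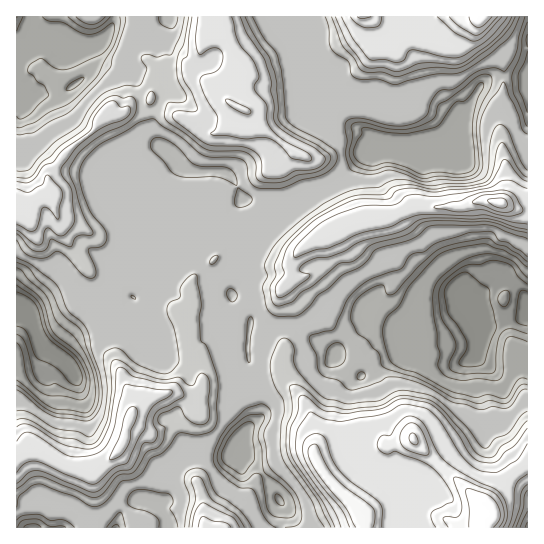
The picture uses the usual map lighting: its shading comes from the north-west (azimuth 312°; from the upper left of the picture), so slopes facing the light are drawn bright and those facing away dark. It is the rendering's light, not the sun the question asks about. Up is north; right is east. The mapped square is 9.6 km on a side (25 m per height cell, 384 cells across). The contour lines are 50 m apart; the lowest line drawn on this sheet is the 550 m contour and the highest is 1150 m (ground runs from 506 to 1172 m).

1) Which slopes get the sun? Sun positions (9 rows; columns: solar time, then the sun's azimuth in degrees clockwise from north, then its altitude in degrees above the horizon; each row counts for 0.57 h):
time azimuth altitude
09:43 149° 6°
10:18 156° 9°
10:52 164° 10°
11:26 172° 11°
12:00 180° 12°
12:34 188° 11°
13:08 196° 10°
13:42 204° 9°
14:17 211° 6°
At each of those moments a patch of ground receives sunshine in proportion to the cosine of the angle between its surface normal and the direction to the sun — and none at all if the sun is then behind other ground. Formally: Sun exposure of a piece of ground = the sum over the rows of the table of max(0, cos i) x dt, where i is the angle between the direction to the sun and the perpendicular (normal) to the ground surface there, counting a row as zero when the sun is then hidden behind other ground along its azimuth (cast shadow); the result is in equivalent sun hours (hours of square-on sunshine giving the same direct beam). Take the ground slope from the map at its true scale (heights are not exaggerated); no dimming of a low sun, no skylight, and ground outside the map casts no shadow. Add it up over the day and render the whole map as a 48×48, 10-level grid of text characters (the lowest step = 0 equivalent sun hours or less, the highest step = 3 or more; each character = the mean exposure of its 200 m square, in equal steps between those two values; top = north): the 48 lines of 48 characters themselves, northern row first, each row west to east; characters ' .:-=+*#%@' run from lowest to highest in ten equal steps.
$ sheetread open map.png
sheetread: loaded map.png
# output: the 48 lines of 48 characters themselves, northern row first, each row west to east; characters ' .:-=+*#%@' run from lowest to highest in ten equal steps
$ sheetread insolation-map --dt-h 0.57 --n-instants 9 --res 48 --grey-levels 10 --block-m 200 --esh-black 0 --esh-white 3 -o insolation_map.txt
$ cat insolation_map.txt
=-=**###*-:::. .::::. ..  .::==*#+-:::-+*===##*=
-:::-=**:..::  .:::::  ..::::-+=+*=::::-+*#%##+=
:::::::. .::::..::--:.  .::::-++---:::::-=*%%*-:
::.....  .::... --=-::  .::::-+#=--:-===--*@*-==
:..      :::::.:::.::::..:--::-=*##+*#%@@@@**++=
:-:....   ...::-...::::..::::::-#%%@@#++**##+--:
::::.       ..:+=::..::-::.::::----==-:=+*=:..:.
...         .:. --:.  ..:..:::::::::::-==-.    .
           -+-   --+=..:. ..::::-:::::-::   .:..
       .==*+===: .:-=*=:    .:-*#*=--==.    ....
       =%%*-=+#%+::::--:     .:::=++=:        . 
      =#*=--=***%#+++===:    ...              . 
     =*=----:.=*+%@@@@*==:.   .                 
    =+-::--:.  :*+**+++..-=---.                 
    :::::::::.   ::-+-:-=*@@%-                  
  .. .::::::::.     .=*@@%+-.                   
..:::..:::::::::::::-+==-:..                   .
::::-:.::::::::::::-. :::..         :.    :+=:. 
-:--::..:::::::::---:::::.    .:::::-+%@@@@@@@%+
=-=+==. .:::::----=-..::.   .::::--=*%%%%@@@@@@#
%+=#*++-::::::-=-....:::.  .::-=*#%@%*-=+*#%#+#%
+#*+*-=+-:::::-..:::::::  .--=+**%#*+++#@@%#%@#+
###===.::-:::::::::::-:. :=*##*++-:-=+##==**#%%%
%#+--=-:::---:::::---::::==:-+**=-=+=+*-=#*=-+**
+**+--=-::---:::::----:. .:=++=-+**=++-=#=---.:*
%#*+=---:-=-::::.::-+-:::+**+=-+*+-=+-:-:.:-: .+
+#*=-----:.--:..:::..::-**==---+=-=+-::......:--
.:==+----:...:::-:::.--=**=-----::-=-::.....:--.
  :=+*-..:-:::--:::::----------..::.....    ..  
   ====:....::::::::::::::-===-. .     .        
   .---:.   ..::::::::::. ..---.                
     .--.      .:.::-:::.::..  ..             ..
      .=:       ...:-:::::..                    
       :-.      ...::.:::.                      
        ::.     .:::.::--:                      
        ....::--.:-::-----                      
        .. .-#%*:.::-+*+:::                    .
         ..-==--+=:-+#+::...                    
         .-=: -=**=+#=. :..  ..::.     .        
..       .:=+==-===*-.::::.  .:.:..::....       
:::      :+=#*=-::=: .:::-:...:::--=**: .      .
----:.. .*=++-:...:   .:-++=...-:-++*%*.       :
=#%+-::-+%@*-:::       =+=#*-  .::----++.     .:
###@%*=+#**+--::.      -#++#*:   .:::::==.   .:=
*--=#@@%*=+***+:-.    .:-*+*#*.   .:::::-=.   :+
------*#==: ::::.    ... :==***.  .::..  --:. :-
*#*==----=.  :-:.    ..   :-=++=..::--.  .::::-+
#%%%%+--+*-:.:=-::..  :    :=+=+=-::-===-.::-*++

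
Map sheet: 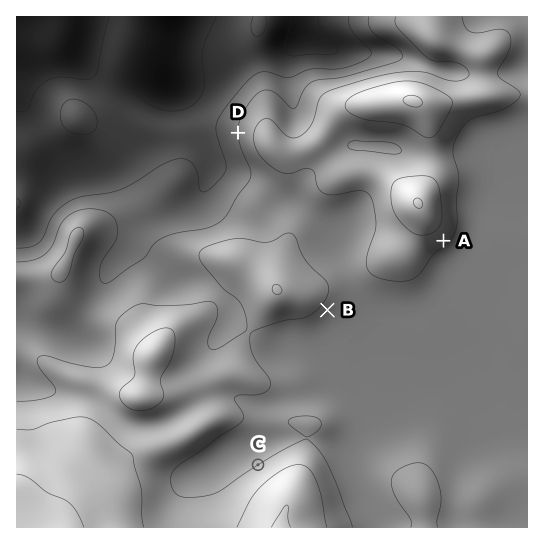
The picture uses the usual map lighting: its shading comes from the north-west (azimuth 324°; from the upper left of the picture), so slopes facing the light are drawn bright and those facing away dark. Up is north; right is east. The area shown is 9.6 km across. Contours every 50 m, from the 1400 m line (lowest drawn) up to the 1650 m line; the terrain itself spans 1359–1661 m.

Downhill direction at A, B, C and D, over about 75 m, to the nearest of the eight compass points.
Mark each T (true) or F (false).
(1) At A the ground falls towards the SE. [T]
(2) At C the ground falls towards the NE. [F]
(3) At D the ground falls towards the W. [T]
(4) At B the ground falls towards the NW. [F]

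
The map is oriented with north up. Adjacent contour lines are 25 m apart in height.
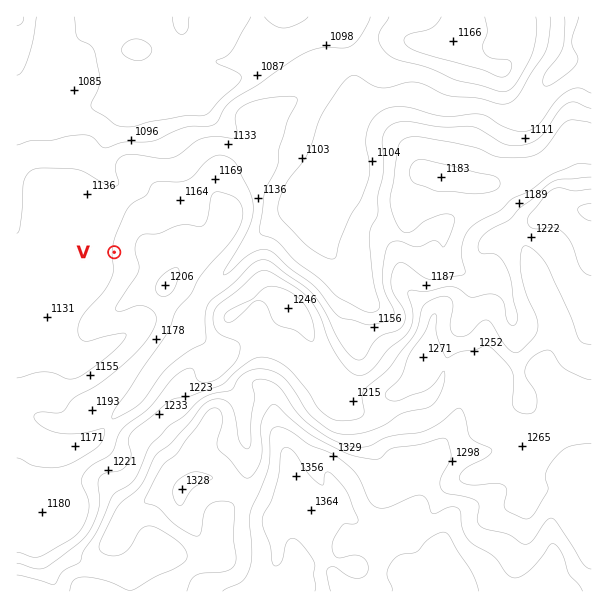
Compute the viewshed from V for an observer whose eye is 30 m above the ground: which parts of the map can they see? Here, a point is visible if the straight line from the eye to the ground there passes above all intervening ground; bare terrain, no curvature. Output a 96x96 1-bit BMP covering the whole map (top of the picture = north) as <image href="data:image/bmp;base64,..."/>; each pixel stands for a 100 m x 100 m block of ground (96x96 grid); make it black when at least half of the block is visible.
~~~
<image width="96" height="96" href="data:image/bmp;base64,Qk2+BAAAAAAAAD4AAAAoAAAAYAAAAGAAAAABAAEAAAAAAIAEAAATCwAAEwsAAAIAAAAAAAAA////AAAAAAD+PAAAAAAAAAAAAAD++AAAAAAAAAAAAAD/+AAAAAAAAAAAAAD/8AAAAAAAAAAAAAD/4AAAAAAAAAAAAAD/4AAAAAAAAAAAAAD/8AAAAAAAAAAAAADD/AAAAAAAAAAAAACAfgAAAAAAAAAAAAAAHwAAAAAAAAAAAAAAB4AAAAAAAAAAAAAAB4AAAAAAAAAAAAAAA8AAAAAAAAAAAAAAA+AAAAAAAAAAAAAAAfAAAAAAAAAAAAAAAfwAAAAAAAAAAACAAf4AAAAAAAAAAACAAf8AABAAAAAAAAAPB//gABgAAAAAAAB+H//4ABgAAAAAAADAD//8ADgAAAAAAACAB8f8ADgAAAAAAAAAA8f4ADgAAAAAAAAAAcf4AHgAAAAAAAAAAcP4AHgAAAAAAAAAAPP8APwAAAAAAAAAAP/+APwAAAAAAAAAAH/+APgAAAAAAAAHgD//AfAAAAAAAAC/gB//gfAAAAAAAAD/+A//w+AAAAAAAAD//Af/8+AAAAAAAAD//gP//+AAAAAAAAD//wH//+AAAAAAAAD//4H//+AAAAAAAAD//8D4H+AAAAAAAAD/w+B4B8AAAAAAAAD/gPA8AAAAAAAAAAD/gDgAAAAAAAAAAAD/gBgAAAAAAAAAAAD/gAQAAAAAAAAAAAD/gAAAAAAAAAAAAAD/gAAAAAAAAAAAAAD/wAAAAAAAAAAAAAD/8AAAAAAAAAAAAAD/+AAAAAAAAAAAAAD//wAAAAAAAAAAAAD//8AAAAgAAAAAAAD//+AAABgAAAAAAAD///4AABgAAAAAAAD///8AAAAAAAAAAAD///+AAAAAAAAAAAD///+AAAAAAAAAAAD////AAAAAAAAAAAD////gAAAAAAAAAAD////gAAAAAAAAAAD////wAAAAAAAAAAD////wAAAAAAAAAAD///zwAAAAAAAAAAD///zwAAAAAAAAAAD///zwIAAAAAAAAAH///hAYAAAAAAAAAf///gA8AAAAAAAA5////gD8AAAAAAAA/7//+Af4AAAAAAAAcb//8B/wAAAAAAAAcD//8D/wAAAAAAAAMD///8DgAAAAAAAAEC///4DgAAAAAAAAAAf//wBgAAAAAAAAAAAf/gBgAAAAAAAAAAAP+AAgAAAAAAAAAAAPgAAAAAAAAAAAAAAHgAAAAAAAAAAAAAAHgAAAAAAAAAAAAAAHgAAAAAAAAAAAAAADgAAAAAAAAAAAAAAAAAAAAAAAAAAAAAAAAAAAAAAAAAAAADgAAAAAwAAAAAAAAD/gAAAAgAAAAAAAAD//AAAAAAAAAAAAAB//gAAAAAAAAAAAAA//gAAAAAAAAAAAAAf/wAAAAAAAAAAAAAf/wAAAAAAAAAAAAAP/4AAAAAAAAAAAAAP/8AAAAAAAAAAAAAP/+AAAAAAAAAAAAAP//AAAAAAAAAAAAAH//gAAAAAAA/gAAAH//wAAAAAAP/AAACH//wAAAAAAcOAAACD//4AAAAAAYGAAACD//4AAAAAAQHgAADD//4AAAAAA8HgAAA="/>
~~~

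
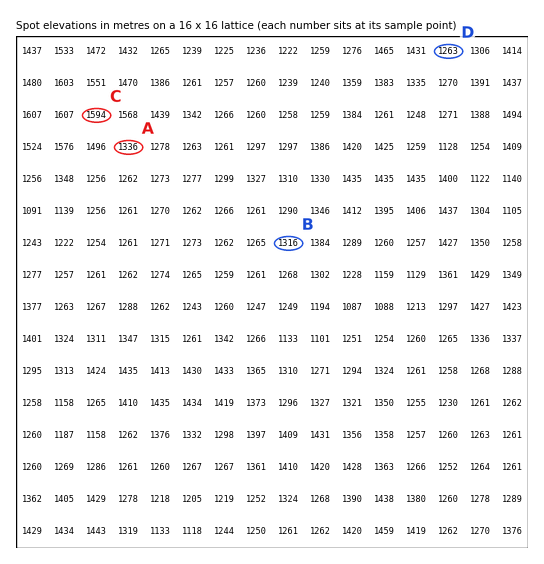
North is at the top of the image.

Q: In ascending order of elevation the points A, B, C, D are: D B A C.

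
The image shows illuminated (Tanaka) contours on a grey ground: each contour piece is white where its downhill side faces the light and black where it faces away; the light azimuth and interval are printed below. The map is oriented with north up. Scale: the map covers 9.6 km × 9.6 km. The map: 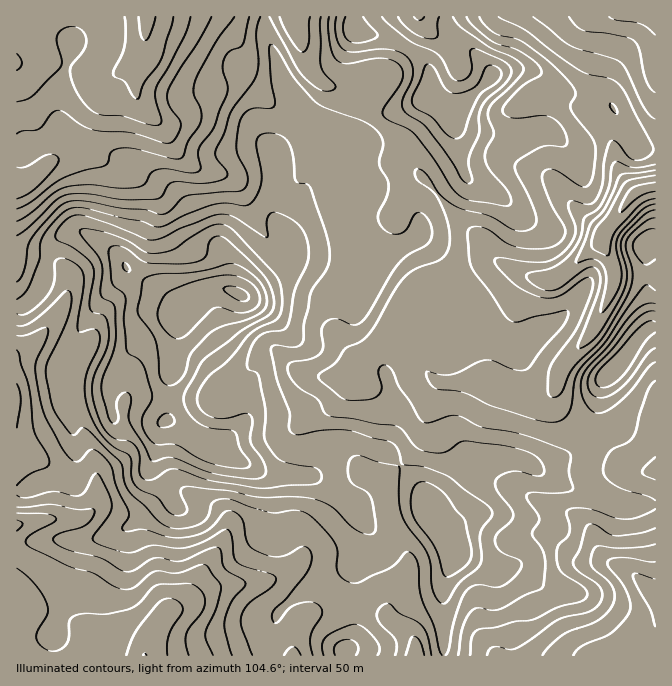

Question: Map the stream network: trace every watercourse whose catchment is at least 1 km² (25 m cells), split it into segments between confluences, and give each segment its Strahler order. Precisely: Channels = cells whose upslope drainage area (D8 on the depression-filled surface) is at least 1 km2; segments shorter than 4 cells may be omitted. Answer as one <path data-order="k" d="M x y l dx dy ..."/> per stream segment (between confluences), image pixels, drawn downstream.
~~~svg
<path data-order="1" d="M594 655l10 0"/><path data-order="1" d="M100 652l2 3 3 0"/><path data-order="2" d="M164 617l-7 7 0 1-3 3-7 14 0 5-2 1 0 7"/><path data-order="1" d="M287 572l-3 3-4 0-10 5-8 0-2 2-18 0-2 2-16 0-2 1-7 0-3 2-15 15-7 3-5 0-1 2-5 0-2 1-3 0-10 9"/><path data-order="2" d="M612 564l3 1 4 0 6 3 4 4 1 0 14 13 1 0 9 9 1 0 0 1"/><path data-order="1" d="M575 560l30 0 7 4"/><path data-order="1" d="M227 520l0 12-2 2 0 3-5 7 0 1-3 3 0 2-5 5 0 2-8 10-5 11-30 30 0 2-5 5 0 2"/><path data-order="1" d="M388 495l0 13 2 2 0 5 4 7 0 3 13 27 0 23-3 7-4 3 0 2-10 13 0 4-2 1 0 13 7 7 5 2 14 13 1 4 0 11"/><path data-order="1" d="M527 495l17 8 3 0 5 4 3 0 2 1 8 2 7 4 3 3 2 0 15 15 5 15 3 3 0 2 12 12"/><path data-order="2" d="M97 487l0 18-12 12-3 1-35 0-2 2-8 0-2 2-8 0-2 2-8 0 0 1"/><path data-order="1" d="M108 467l-3 1-8 9 0 10"/><path data-order="1" d="M317 413l7-3 20-20 0-10 3-7"/><path data-order="1" d="M437 387l1-4 44 0"/><path data-order="1" d="M242 383l5-6 2-5 18-19 10 0"/><path data-order="2" d="M482 383l3 0 2 2 8 2 7 3 5 0 7 3 4 0 2 2 7 0 1 2 17 0 12-12 0-7 2-1 0-4 3-6 28-32 20-40 2-8 2-2 0-18-4-5 0-4-1-3-4-3 0-4-1-1 0-10"/><path data-order="2" d="M347 373l20-20"/><path data-order="2" d="M418 360l7 8 0 2 12 12 43 0 2 1"/><path data-order="2" d="M277 353l15 15 6 4 4 0 2 1 4 0 2 2 34 0 3-2"/><path data-order="2" d="M367 353l7-6 1 0 3-4 7-3 5 0 2-2 10 0 0 2 5 5 0 2 10 10 1 3"/><path data-order="1" d="M85 352l-3 3-8 17 1 3 0 35 2 2 1 8 2 2 0 3 4 5 0 3 4 9 0 3 4 7 0 5 2 1 0 5 1 2 0 20 2 2"/><path data-order="1" d="M337 333l3 4 0 1 17 17 0 2 10-4"/><path data-order="1" d="M415 323l0 14 2 1 0 12 1 2 0 8"/><path data-order="1" d="M60 308l-3 7-12 13 0 2-20 20-8 3 0 49"/><path data-order="3" d="M604 237l3-5 0-4"/><path data-order="3" d="M607 228l7-6 0-2 8-10 0-2 8-10 0-1 7-7"/><path data-order="1" d="M365 210l5 0 2 2 22 0 6-7 4-7 16-16 10 5 5 5"/><path data-order="1" d="M157 197l-22-22-37-18-4 0-2-2-28 0-10 5-6 5-1 0-17 15-3 2-3 0-2 1-5 0 0 2"/><path data-order="1" d="M245 197l-3-7-15-15-5 0-2-2-8 0-2-1-5 0-10-5-25-25-6-14-24-23-2-5"/><path data-order="1" d="M567 197l5 5 0 1 28 29 4 0 3-4"/><path data-order="2" d="M435 192l5 5 0 1 47 47 1 5 16 15 16 8 4 0 6 4 5 0 2 1 17 0 10-5 40-36"/><path data-order="3" d="M637 190l2-2 10 0 1-1 5 0"/><path data-order="1" d="M417 170l17 17 1 5"/><path data-order="1" d="M157 118l-19-18"/><path data-order="2" d="M138 100l-1-3 0-20 7-12 0-17"/><path data-order="1" d="M542 97l10 0 7 3 3 0 2 2 8 1 2 2 5 0 6 5 2 0 20 20 0 2 3 3 2 8 2 2 0 10 1 2 0 6 4 7 15 15 1 5 2 0"/><path data-order="1" d="M338 88l-3-1-5 0-2-2"/><path data-order="2" d="M328 85l-3 0-3-3-2 0-12-12-1-3 0-4-2-1 0-7-1-2 0-5-2-1 0-5-2-2 0-3-5-10 0-10-1 0"/><path data-order="1" d="M360 82l-3 1-3 0-2 2-24 0"/><path data-order="1" d="M124 68l20-20"/><path data-order="2" d="M144 48l0-10 1-1"/><path data-order="1" d="M147 42l-2-5"/><path data-order="2" d="M145 37l0-15 2-2 0-3"/><path data-order="1" d="M572 17l83 0"/>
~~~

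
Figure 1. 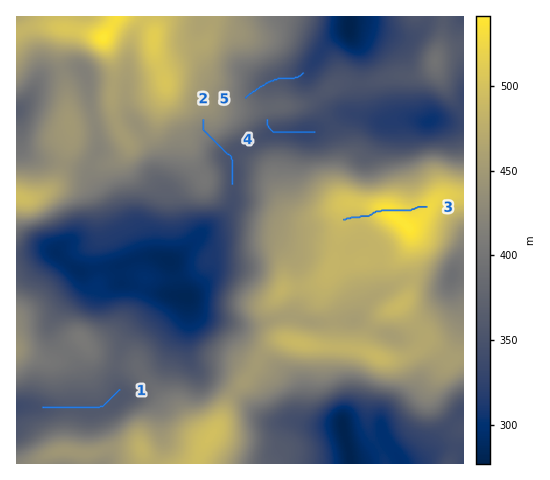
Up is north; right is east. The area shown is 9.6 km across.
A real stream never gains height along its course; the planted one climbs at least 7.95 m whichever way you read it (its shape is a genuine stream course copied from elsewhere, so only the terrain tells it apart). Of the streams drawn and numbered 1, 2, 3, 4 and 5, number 3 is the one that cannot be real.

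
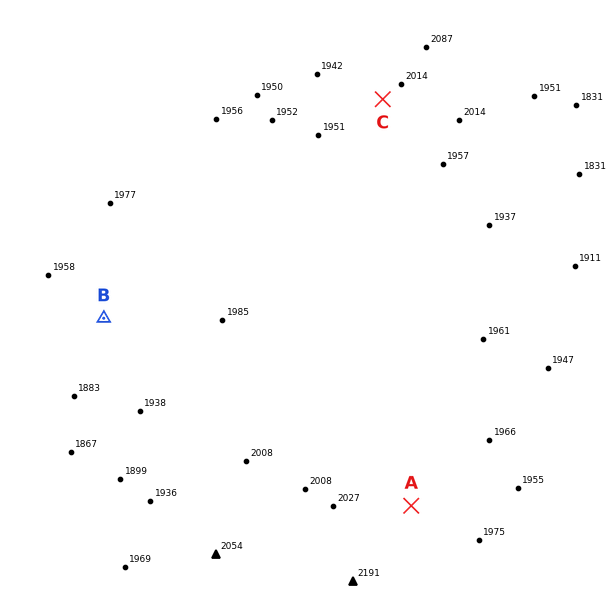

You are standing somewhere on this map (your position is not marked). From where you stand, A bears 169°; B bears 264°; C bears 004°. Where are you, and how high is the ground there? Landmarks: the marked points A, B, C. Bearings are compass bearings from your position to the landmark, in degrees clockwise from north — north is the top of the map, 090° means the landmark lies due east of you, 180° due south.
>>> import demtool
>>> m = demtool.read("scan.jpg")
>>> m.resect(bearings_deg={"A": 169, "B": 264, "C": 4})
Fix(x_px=369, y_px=290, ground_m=1970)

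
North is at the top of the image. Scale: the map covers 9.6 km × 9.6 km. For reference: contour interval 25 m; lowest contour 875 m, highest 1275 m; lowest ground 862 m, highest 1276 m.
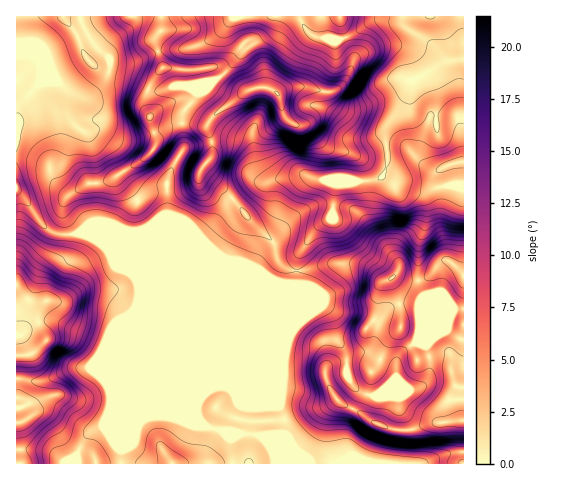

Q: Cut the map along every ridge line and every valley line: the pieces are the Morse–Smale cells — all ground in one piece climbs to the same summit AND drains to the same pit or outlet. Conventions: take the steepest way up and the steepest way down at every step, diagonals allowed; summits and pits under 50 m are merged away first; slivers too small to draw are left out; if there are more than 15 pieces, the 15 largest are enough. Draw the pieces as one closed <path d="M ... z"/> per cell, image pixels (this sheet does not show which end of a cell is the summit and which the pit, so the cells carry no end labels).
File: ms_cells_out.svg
<path d="M90 234l-5 1 13 6 21 26 11 6 5 5 3 9 11 12 47 114 11 14 53 9 13 16 3 12 59 0 15-9-4-9-1-13 7-24-11-6-5-5-10-17-1-11 10-8 8-1 18 1 10 10 5-5 10-21 15-19-1-22-10-27-7 3-14-13-8-4-29-1-27 7-8 0-3 14-14-1-116-48z"/><path d="M299 16l-23 0-6 16-5 5-17 11-27 29-8 4-7 9-10 5-13 17-1 14 2 21-14 25-3 11 0 7 21-2 10-8 3-10 29 25 18 23 26 25 4 19 13 8 6 0 1-14 16-25 17-13 5-33 5-3 31-2 12-5 4-16-3-28 3-8 15-19 9-22 30-19 7-2-4-2-17-17-30-20-24-1-21 14-16 5-24-4-7-5z"/><path d="M463 16l-163 1 6 14 7 5 24 4 16-5 21-14 24 1 30 20 17 17 4 2-7 2-30 19-9 22-15 19-3 8 3 28-4 16-12 5-35 3-6 35-17 13-17 28 1 11 34-7 32 3 19 15 7-3 8 17 3 17 0 15-15 19-10 21-5 5-10-10-18-1-8 1-10 8 1 11 10 17 5 5 12 6 5-11 0-7-3-4 13 8 7 1 6-3 15-16 0-15 3-6 8-9 7-3 30-30 10-5 10-1z"/><path d="M17 191l-1 95 13 15 15 1-6 11 0 9 8 19-15 13-15 2 0 41 10 7 5 12 5-3 11 2 17 23 12 10 14 6 4 4 2 6 24 0 1-13 13-31 0-106 4-16-1-15-8-11-10-5-7-8-4-8-13-12-15-6-23 1-8-3-10-10-15-24z"/><path d="M161 16l-81 1 8 19 22 26-3 15-13 16-11 3-18-7 2 24 4 7 17 16 7 32 1 53-8 4-8 7 1 2 16 0 20-8 11-18 11-9 11 3 8 8 3 7 6-3 1-19-2-5-27 6-20-21 26-17 11-13 0-7-5-12-5-29 4-13 13-17-8-26 7-13z"/><path d="M139 288l-5 26 0 106-13 31 0 12 153 1-1-12-13-16-51-8-10-9-48-115z"/><path d="M274 16l-112 1 0 11-7 13 8 26-13 17-4 13 5 29 5 12 0 7-11 13-26 17 20 21 28-7 3-17 14-25-2-21 1-14 16-20 7-2 7-9 8-4 27-29 22-16z"/><path d="M40 67l-2 17-17 18-5 8 0 80 8 7 15 24 10 10 8 3 19 0 20-13 0-38-3-31-5-16-17-16-4-7-2-24z"/><path d="M201 170l-3 10-5 5-13 5-13 0 1 20-3 6-4 1-3-7-8-8-11-3-11 9-11 18-26 9 73 0 108 46 22 3 2-1 0-12-12-4-6-5-4-19-26-25-18-23z"/><path d="M463 309l-9 0-10 5-30 30-7 3-8 9-3 6 0 15-15 16-7 3-16-6 0 8-5 11 22 14 22 7 14 0 19-7 33-2z"/><path d="M80 16l-64 1 1 92 4-7 17-18 2-17 12 12 15 11 16 6 11-3 10-10 5-12 0-12-16-16z"/><path d="M354 409l-6 9-3 15 1 13 4 9-14 9 88 0 23-10 17-2-1-31-33 2-19 7-14 0-22-7z"/><path d="M18 398l-2 0 1 66 78-1-1-5-4-4-14-6-10-8-19-25-11-2-7 4-3-13z"/><path d="M17 287l-1 68 10 1 7-3 13-12-8-19 0-9 6-11-15-1z"/><path d="M463 452l-16 2-23 9 39 1z"/>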